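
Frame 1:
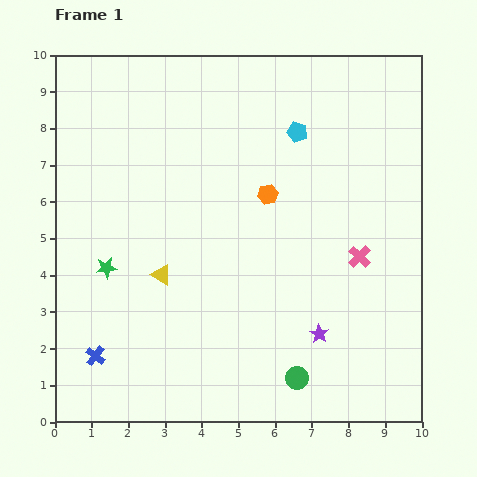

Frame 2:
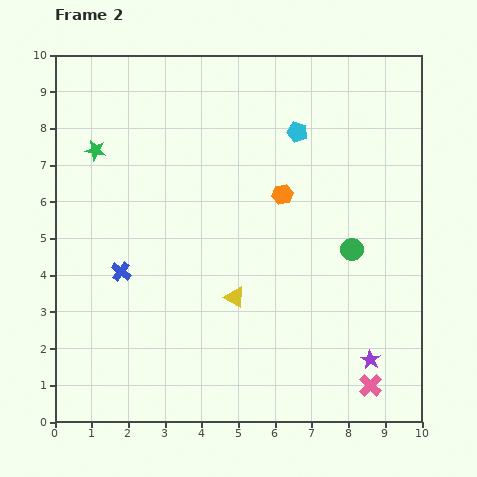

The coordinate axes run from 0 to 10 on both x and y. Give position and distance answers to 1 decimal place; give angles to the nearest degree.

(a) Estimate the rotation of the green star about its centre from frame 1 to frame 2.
18° clockwise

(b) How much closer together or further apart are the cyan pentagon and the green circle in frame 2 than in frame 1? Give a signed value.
-3.2

Distance in frame 1: 6.7. Distance in frame 2: 3.5.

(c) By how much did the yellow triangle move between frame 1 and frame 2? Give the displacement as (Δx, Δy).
(2.0, -0.6)

The yellow triangle was at (2.9, 4.0) in frame 1 and (4.9, 3.4) in frame 2.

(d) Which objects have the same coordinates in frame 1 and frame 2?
the cyan pentagon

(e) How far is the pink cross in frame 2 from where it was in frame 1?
3.5

The pink cross moved from (8.3, 4.5) to (8.6, 1.0), a distance of √(0.3² + 3.5²) ≈ 3.5.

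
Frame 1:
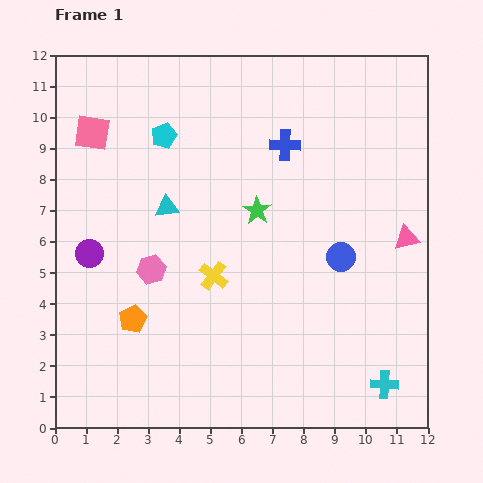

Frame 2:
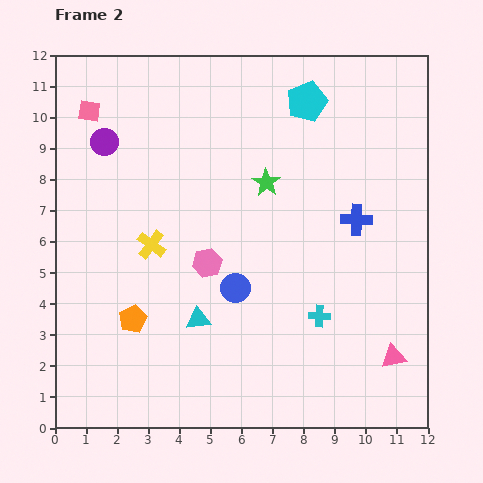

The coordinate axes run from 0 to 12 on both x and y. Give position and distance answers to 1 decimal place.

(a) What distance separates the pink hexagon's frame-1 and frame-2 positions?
1.8

The pink hexagon moved from (3.1, 5.1) to (4.9, 5.3), a distance of √(1.8² + 0.2²) ≈ 1.8.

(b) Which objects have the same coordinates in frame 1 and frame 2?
the orange pentagon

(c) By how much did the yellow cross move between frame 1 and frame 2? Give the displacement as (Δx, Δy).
(-2.0, 1.0)

The yellow cross was at (5.1, 4.9) in frame 1 and (3.1, 5.9) in frame 2.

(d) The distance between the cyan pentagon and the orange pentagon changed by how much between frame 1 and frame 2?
+3.0

Distance in frame 1: 6.0. Distance in frame 2: 9.0.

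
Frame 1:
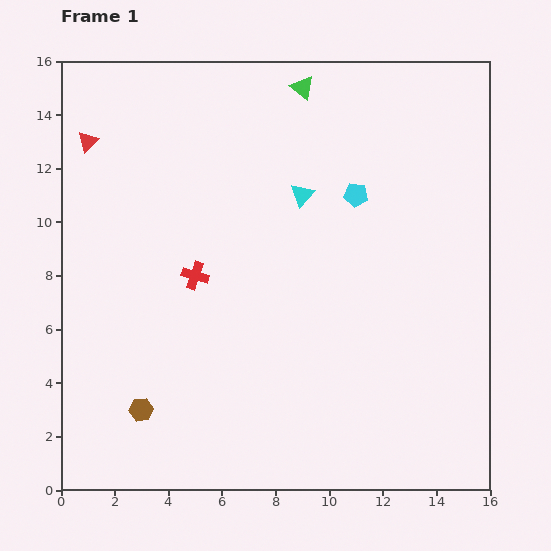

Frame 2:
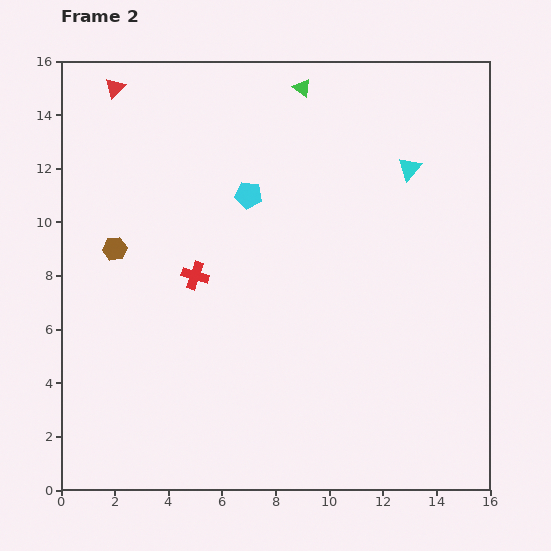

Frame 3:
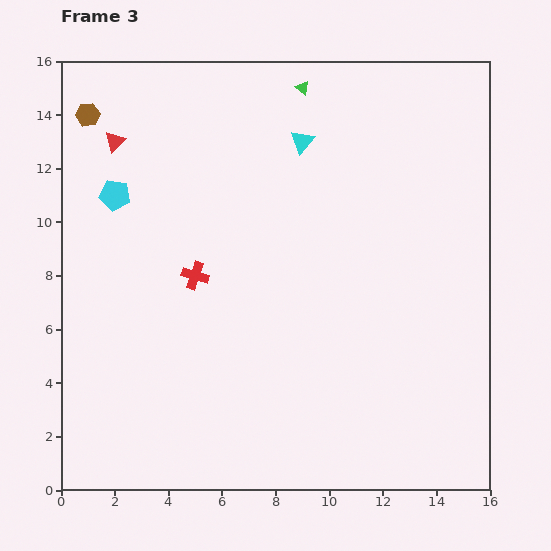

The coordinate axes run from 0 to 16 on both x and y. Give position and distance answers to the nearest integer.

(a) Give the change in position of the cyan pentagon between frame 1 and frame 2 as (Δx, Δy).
(-4, 0)

The cyan pentagon was at (11, 11) in frame 1 and (7, 11) in frame 2.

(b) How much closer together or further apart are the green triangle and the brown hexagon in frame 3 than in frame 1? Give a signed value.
-5

Distance in frame 1: 13. Distance in frame 3: 8.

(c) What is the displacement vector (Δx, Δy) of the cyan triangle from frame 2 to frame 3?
(-4, 1)

The cyan triangle was at (13, 12) in frame 2 and (9, 13) in frame 3.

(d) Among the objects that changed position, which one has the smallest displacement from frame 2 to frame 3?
the red triangle

(moved 2)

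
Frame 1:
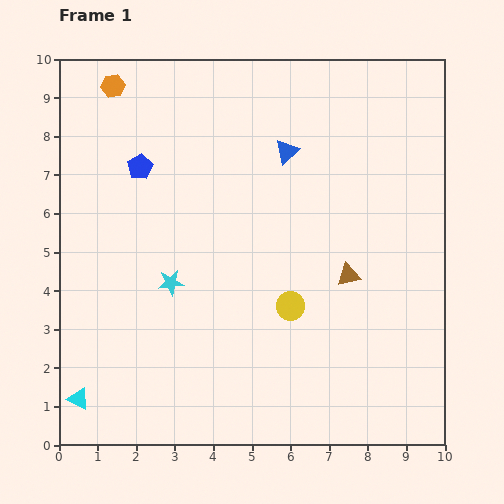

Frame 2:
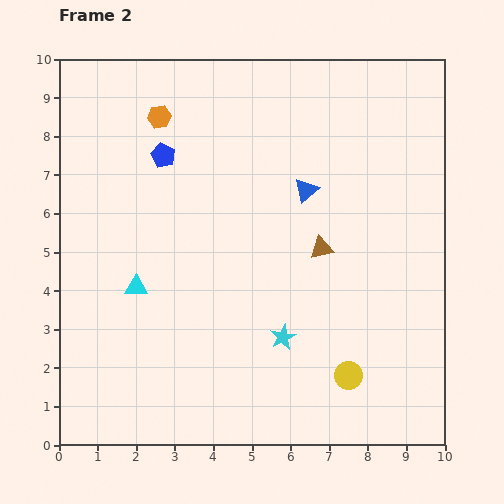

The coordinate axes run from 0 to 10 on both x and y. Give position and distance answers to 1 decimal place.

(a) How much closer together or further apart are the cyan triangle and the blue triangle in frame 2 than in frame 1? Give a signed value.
-3.3

Distance in frame 1: 8.4. Distance in frame 2: 5.1.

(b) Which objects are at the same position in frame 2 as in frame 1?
none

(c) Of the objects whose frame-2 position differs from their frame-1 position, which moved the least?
the blue pentagon

(moved 0.7)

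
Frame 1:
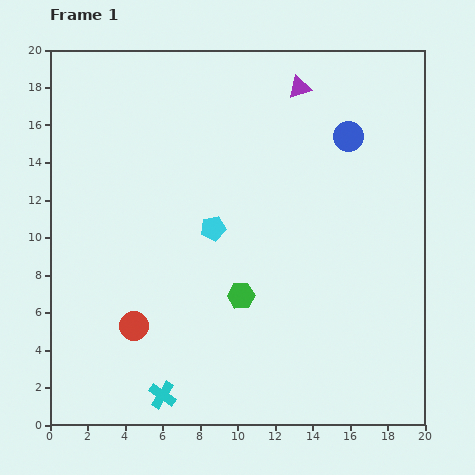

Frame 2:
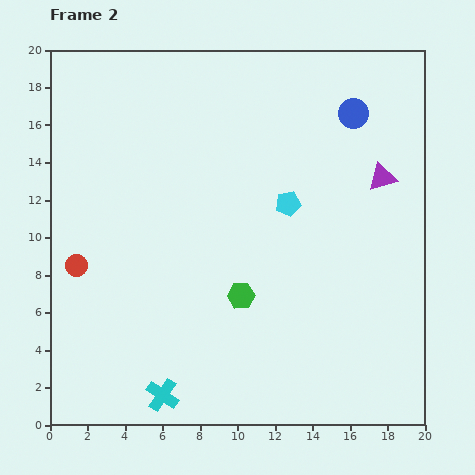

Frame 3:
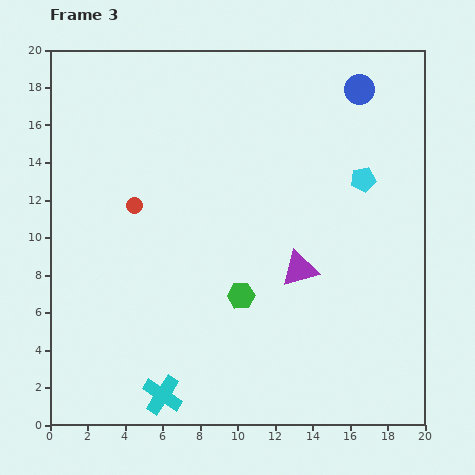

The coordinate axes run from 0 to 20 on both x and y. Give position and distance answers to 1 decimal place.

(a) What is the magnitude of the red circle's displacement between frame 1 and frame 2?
4.5

The red circle moved from (4.5, 5.3) to (1.4, 8.5), a distance of √(3.1² + 3.2²) ≈ 4.5.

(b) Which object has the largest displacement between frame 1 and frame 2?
the purple triangle

(moved 6.5; next 4.5)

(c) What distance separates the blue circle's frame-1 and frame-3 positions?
2.6

The blue circle moved from (15.9, 15.4) to (16.5, 17.9), a distance of √(0.6² + 2.5²) ≈ 2.6.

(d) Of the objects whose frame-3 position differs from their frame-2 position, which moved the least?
the blue circle

(moved 1.3)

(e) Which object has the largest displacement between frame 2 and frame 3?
the purple triangle

(moved 6.6; next 4.5)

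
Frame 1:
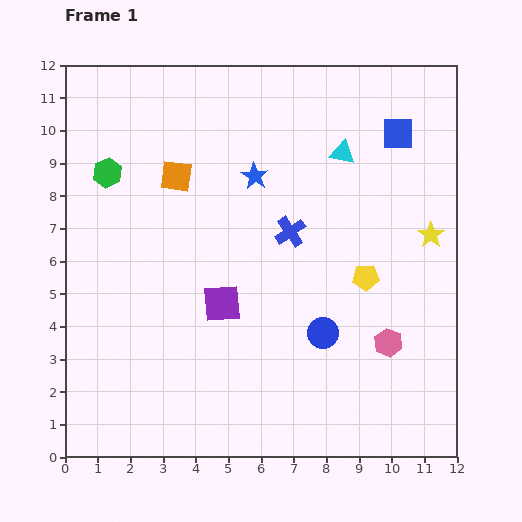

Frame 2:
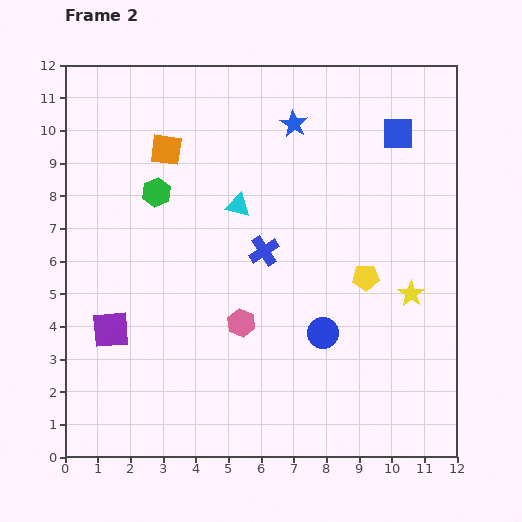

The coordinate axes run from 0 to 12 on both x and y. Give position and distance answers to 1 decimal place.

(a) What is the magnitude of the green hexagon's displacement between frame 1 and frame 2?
1.6

The green hexagon moved from (1.3, 8.7) to (2.8, 8.1), a distance of √(1.5² + 0.6²) ≈ 1.6.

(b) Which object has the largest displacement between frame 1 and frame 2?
the pink hexagon

(moved 4.5; next 3.6)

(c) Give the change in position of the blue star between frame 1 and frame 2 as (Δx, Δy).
(1.2, 1.6)

The blue star was at (5.8, 8.6) in frame 1 and (7.0, 10.2) in frame 2.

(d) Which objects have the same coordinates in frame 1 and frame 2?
the blue circle, the blue square, the yellow pentagon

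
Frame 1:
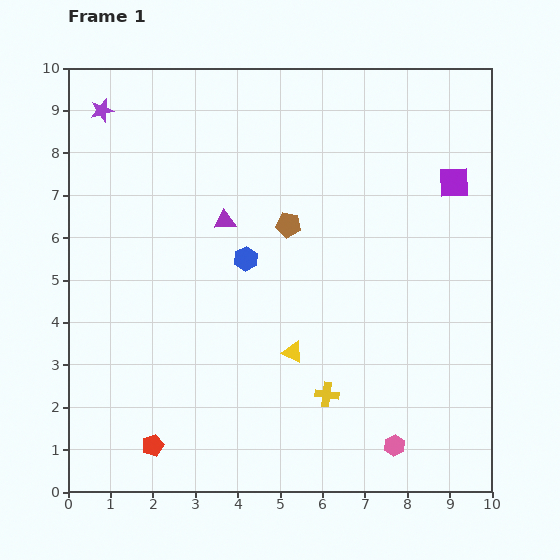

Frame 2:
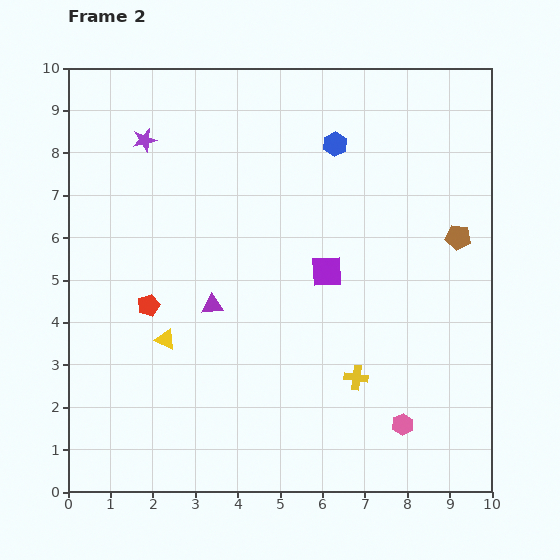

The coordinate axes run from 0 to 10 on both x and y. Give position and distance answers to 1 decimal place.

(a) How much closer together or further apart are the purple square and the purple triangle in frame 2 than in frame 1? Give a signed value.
-2.7

Distance in frame 1: 5.5. Distance in frame 2: 2.8.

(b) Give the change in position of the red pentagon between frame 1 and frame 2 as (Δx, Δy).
(-0.1, 3.3)

The red pentagon was at (2.0, 1.1) in frame 1 and (1.9, 4.4) in frame 2.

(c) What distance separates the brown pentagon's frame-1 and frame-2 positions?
4.0

The brown pentagon moved from (5.2, 6.3) to (9.2, 6.0), a distance of √(4.0² + 0.3²) ≈ 4.0.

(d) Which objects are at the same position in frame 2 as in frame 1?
none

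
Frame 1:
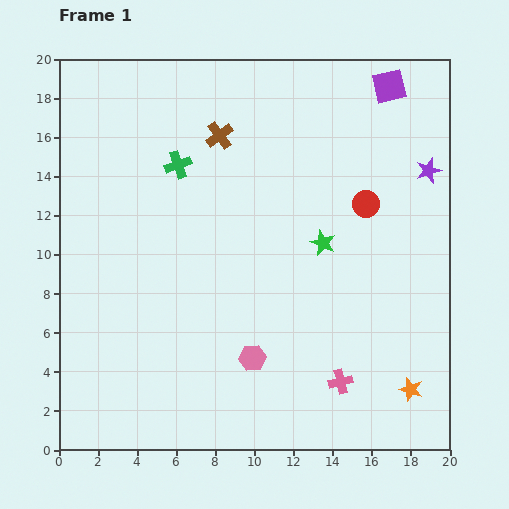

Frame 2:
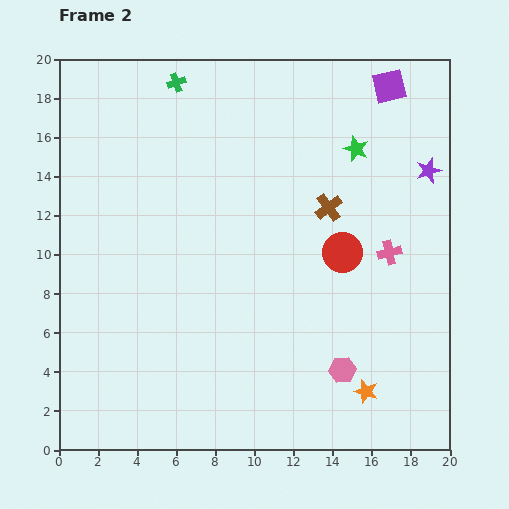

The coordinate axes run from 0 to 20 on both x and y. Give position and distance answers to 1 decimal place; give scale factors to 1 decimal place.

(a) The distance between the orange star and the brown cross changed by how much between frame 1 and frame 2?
-6.7

Distance in frame 1: 16.3. Distance in frame 2: 9.6.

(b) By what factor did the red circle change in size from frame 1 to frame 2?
1.5×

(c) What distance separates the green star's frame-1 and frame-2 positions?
5.1

The green star moved from (13.5, 10.6) to (15.2, 15.4), a distance of √(1.7² + 4.8²) ≈ 5.1.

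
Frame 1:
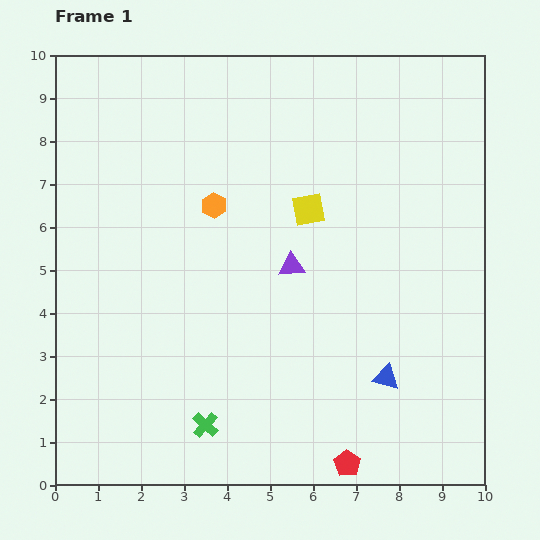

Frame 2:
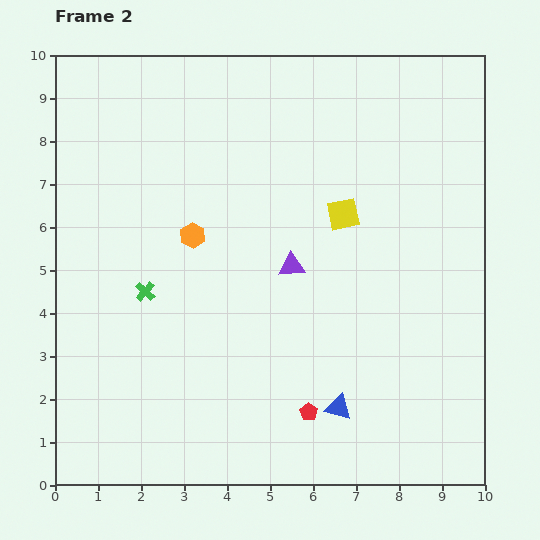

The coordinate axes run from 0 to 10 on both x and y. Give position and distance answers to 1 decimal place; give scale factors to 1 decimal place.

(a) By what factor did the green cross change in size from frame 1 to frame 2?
0.8×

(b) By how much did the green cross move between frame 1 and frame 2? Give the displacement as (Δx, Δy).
(-1.4, 3.1)

The green cross was at (3.5, 1.4) in frame 1 and (2.1, 4.5) in frame 2.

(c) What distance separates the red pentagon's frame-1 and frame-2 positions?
1.5

The red pentagon moved from (6.8, 0.5) to (5.9, 1.7), a distance of √(0.9² + 1.2²) ≈ 1.5.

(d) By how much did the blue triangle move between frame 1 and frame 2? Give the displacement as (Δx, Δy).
(-1.1, -0.7)

The blue triangle was at (7.7, 2.5) in frame 1 and (6.6, 1.8) in frame 2.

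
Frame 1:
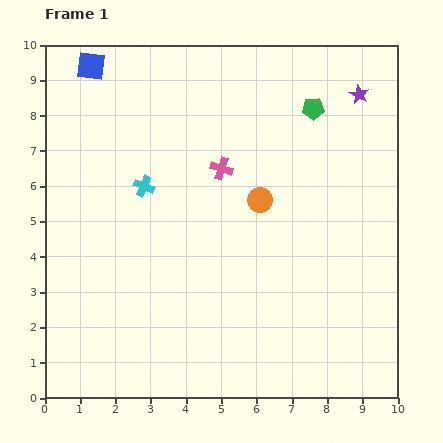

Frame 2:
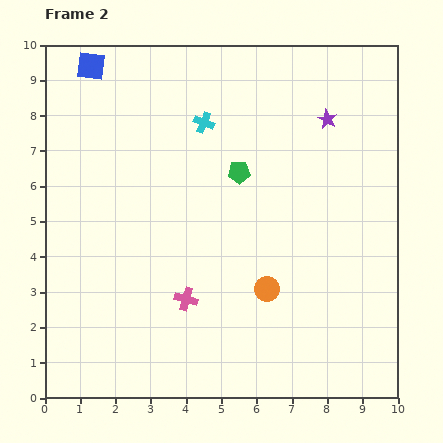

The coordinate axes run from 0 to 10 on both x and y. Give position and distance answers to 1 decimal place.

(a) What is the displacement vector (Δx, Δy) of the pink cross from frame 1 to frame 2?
(-1.0, -3.7)

The pink cross was at (5.0, 6.5) in frame 1 and (4.0, 2.8) in frame 2.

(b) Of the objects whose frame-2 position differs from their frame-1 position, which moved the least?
the purple star

(moved 1.1)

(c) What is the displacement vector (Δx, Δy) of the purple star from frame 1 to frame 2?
(-0.9, -0.7)

The purple star was at (8.9, 8.6) in frame 1 and (8.0, 7.9) in frame 2.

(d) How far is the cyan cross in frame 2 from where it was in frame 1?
2.5

The cyan cross moved from (2.8, 6.0) to (4.5, 7.8), a distance of √(1.7² + 1.8²) ≈ 2.5.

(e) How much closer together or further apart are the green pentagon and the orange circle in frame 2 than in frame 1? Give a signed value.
+0.4

Distance in frame 1: 3.0. Distance in frame 2: 3.4.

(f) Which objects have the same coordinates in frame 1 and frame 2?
the blue square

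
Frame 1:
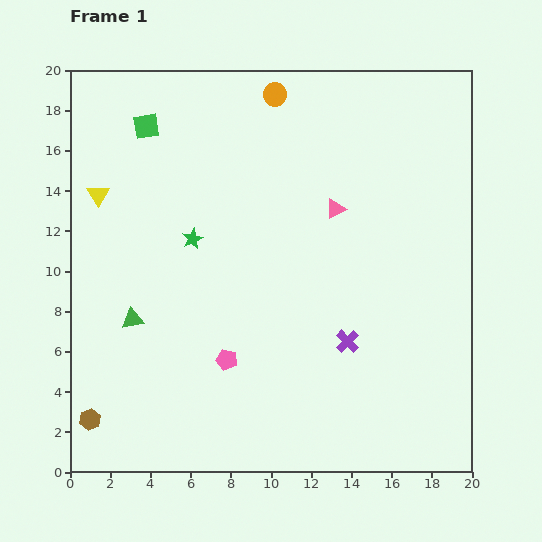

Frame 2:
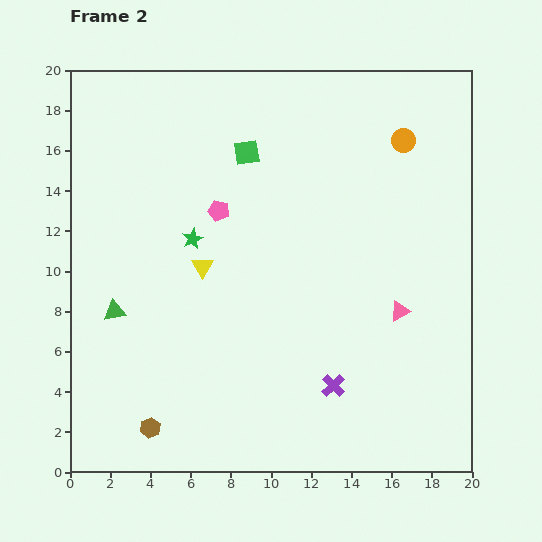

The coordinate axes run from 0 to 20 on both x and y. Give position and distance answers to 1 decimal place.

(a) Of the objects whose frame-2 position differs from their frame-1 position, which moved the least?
the green triangle

(moved 1.0)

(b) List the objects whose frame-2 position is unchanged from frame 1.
the green star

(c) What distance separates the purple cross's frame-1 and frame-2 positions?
2.3

The purple cross moved from (13.8, 6.5) to (13.1, 4.3), a distance of √(0.7² + 2.2²) ≈ 2.3.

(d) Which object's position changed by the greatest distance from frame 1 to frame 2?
the pink pentagon

(moved 7.4; next 6.8)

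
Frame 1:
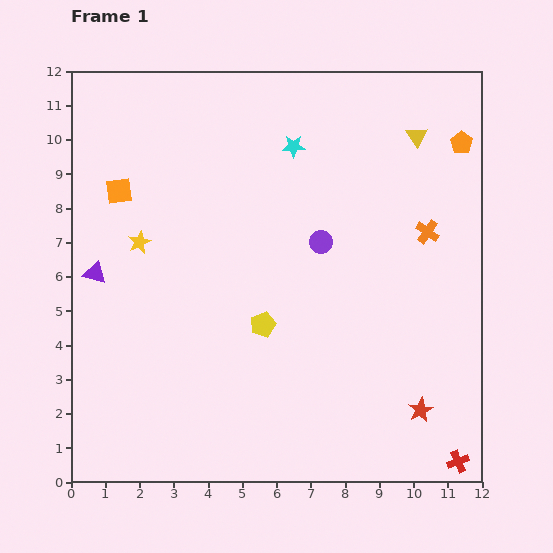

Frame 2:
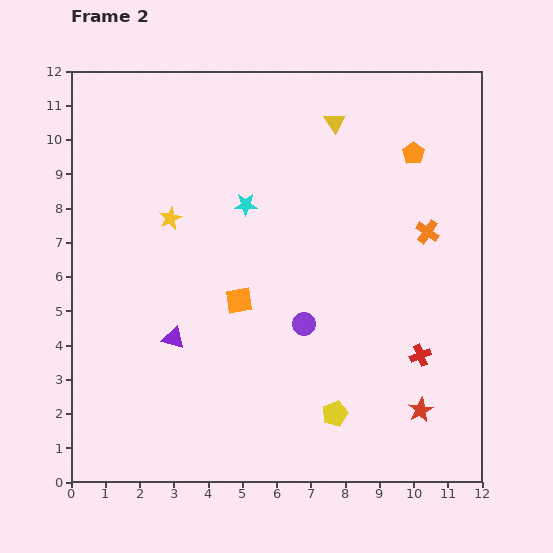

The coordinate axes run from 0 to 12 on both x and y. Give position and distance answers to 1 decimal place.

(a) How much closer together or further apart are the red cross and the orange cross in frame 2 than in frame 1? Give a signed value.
-3.2

Distance in frame 1: 6.8. Distance in frame 2: 3.6.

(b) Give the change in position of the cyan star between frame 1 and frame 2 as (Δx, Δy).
(-1.4, -1.7)

The cyan star was at (6.5, 9.8) in frame 1 and (5.1, 8.1) in frame 2.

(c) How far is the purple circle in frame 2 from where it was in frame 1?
2.5

The purple circle moved from (7.3, 7.0) to (6.8, 4.6), a distance of √(0.5² + 2.4²) ≈ 2.5.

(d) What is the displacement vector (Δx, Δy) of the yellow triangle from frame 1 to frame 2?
(-2.4, 0.4)

The yellow triangle was at (10.1, 10.1) in frame 1 and (7.7, 10.5) in frame 2.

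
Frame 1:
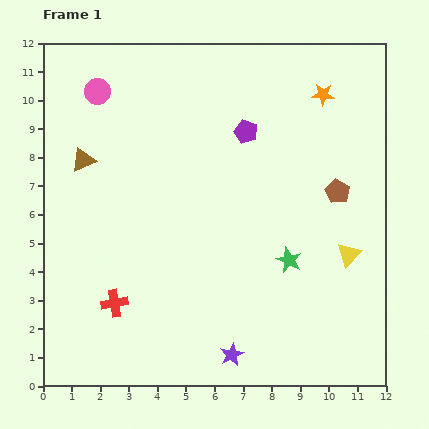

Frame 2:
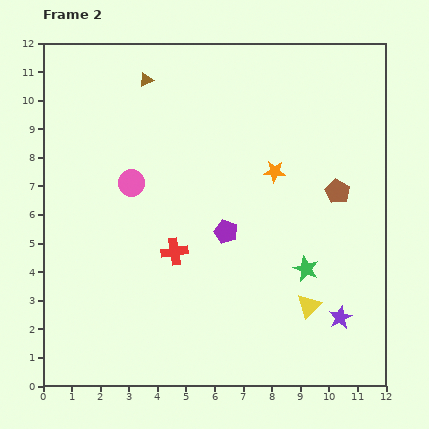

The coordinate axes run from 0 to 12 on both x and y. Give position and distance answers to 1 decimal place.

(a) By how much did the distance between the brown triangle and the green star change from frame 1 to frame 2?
+0.7

Distance in frame 1: 8.0. Distance in frame 2: 8.7.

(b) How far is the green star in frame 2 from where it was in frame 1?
0.7

The green star moved from (8.6, 4.4) to (9.2, 4.1), a distance of √(0.6² + 0.3²) ≈ 0.7.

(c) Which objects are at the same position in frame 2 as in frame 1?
the brown pentagon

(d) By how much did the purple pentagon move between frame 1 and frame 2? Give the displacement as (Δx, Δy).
(-0.7, -3.5)

The purple pentagon was at (7.1, 8.9) in frame 1 and (6.4, 5.4) in frame 2.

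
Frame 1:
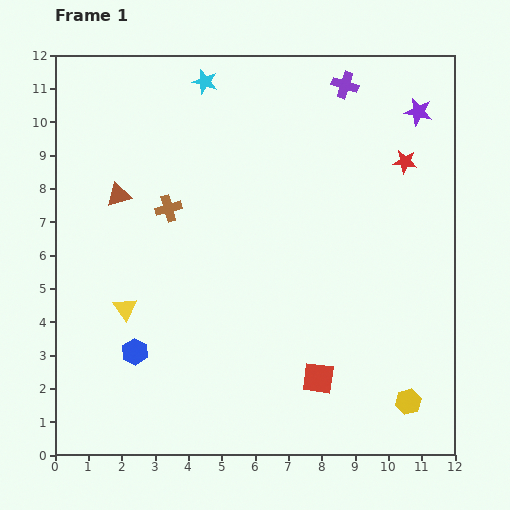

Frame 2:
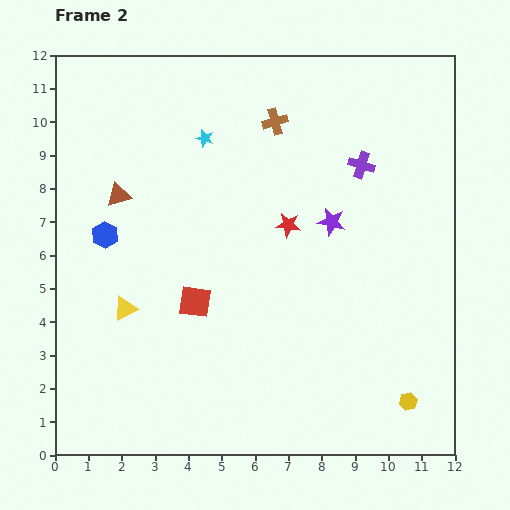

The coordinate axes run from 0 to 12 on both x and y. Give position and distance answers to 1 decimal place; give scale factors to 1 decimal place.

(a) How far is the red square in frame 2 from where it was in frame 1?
4.4

The red square moved from (7.9, 2.3) to (4.2, 4.6), a distance of √(3.7² + 2.3²) ≈ 4.4.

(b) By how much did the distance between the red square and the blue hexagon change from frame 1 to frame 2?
-2.2

Distance in frame 1: 5.6. Distance in frame 2: 3.4.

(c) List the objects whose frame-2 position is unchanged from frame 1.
the brown triangle, the yellow triangle, the yellow hexagon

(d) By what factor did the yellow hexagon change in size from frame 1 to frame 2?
0.7×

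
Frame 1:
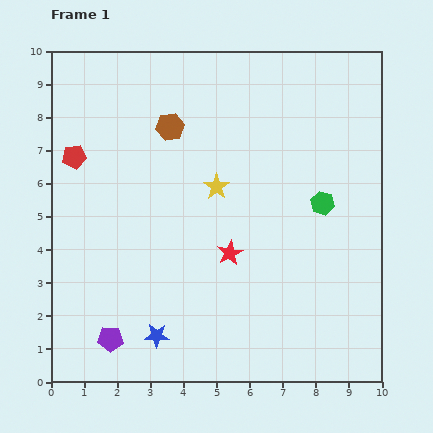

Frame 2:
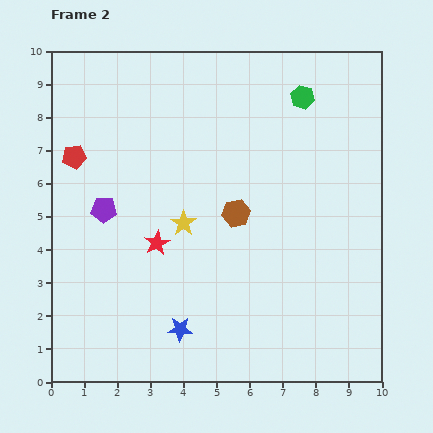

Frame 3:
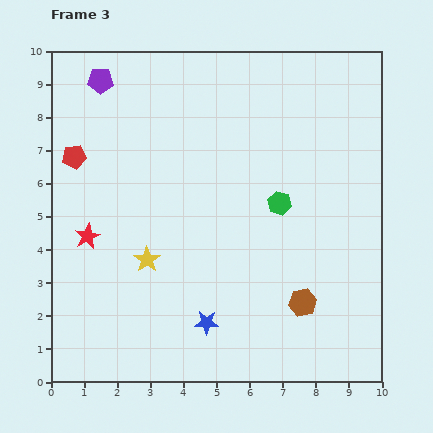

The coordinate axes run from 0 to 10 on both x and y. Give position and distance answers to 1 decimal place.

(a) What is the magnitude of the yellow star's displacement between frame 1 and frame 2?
1.5

The yellow star moved from (5.0, 5.9) to (4.0, 4.8), a distance of √(1.0² + 1.1²) ≈ 1.5.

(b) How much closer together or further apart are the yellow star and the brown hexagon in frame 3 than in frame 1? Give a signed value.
+2.6

Distance in frame 1: 2.3. Distance in frame 3: 4.9.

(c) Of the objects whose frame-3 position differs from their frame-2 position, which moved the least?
the blue star

(moved 0.8)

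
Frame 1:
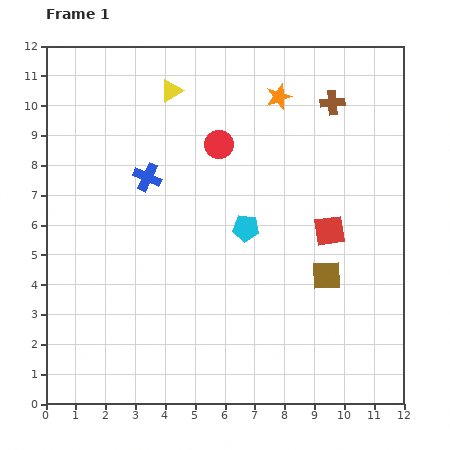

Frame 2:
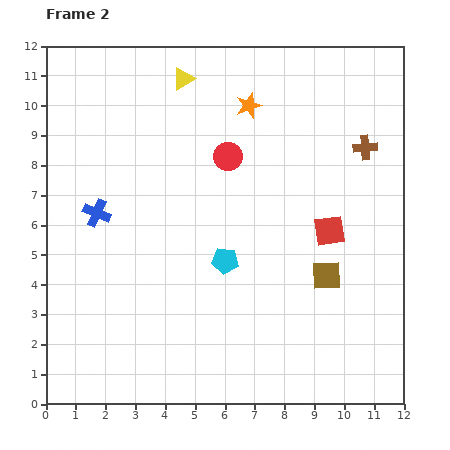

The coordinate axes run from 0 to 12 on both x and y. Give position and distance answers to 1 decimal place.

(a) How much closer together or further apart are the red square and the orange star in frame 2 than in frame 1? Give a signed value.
+0.2

Distance in frame 1: 4.8. Distance in frame 2: 5.0.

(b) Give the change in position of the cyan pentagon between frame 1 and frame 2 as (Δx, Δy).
(-0.7, -1.1)

The cyan pentagon was at (6.7, 5.9) in frame 1 and (6.0, 4.8) in frame 2.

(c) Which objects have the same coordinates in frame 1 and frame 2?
the red square, the brown square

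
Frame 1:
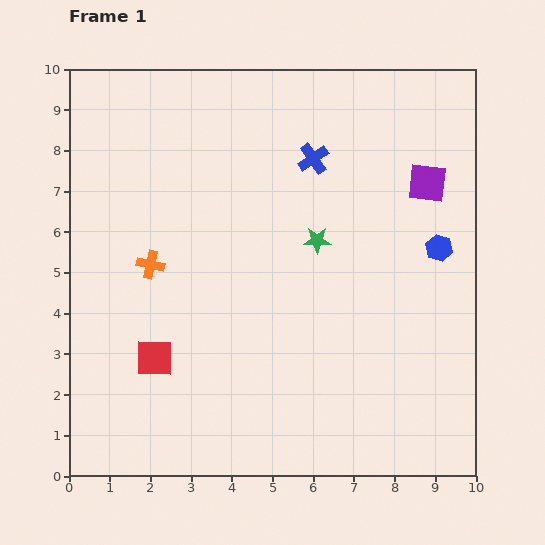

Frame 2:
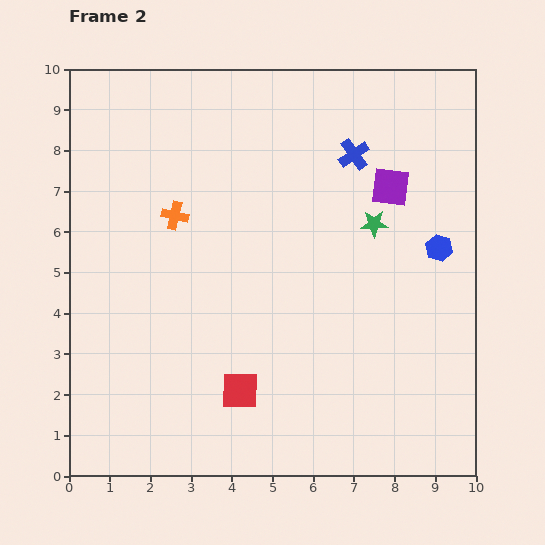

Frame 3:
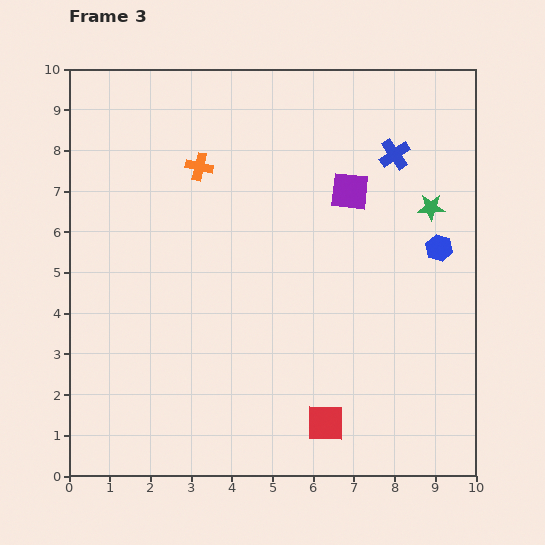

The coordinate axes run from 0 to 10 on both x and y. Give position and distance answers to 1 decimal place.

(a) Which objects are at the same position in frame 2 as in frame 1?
the blue hexagon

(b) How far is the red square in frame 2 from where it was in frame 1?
2.2

The red square moved from (2.1, 2.9) to (4.2, 2.1), a distance of √(2.1² + 0.8²) ≈ 2.2.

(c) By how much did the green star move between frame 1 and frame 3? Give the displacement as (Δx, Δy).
(2.8, 0.8)

The green star was at (6.1, 5.8) in frame 1 and (8.9, 6.6) in frame 3.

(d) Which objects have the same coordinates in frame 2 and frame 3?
the blue hexagon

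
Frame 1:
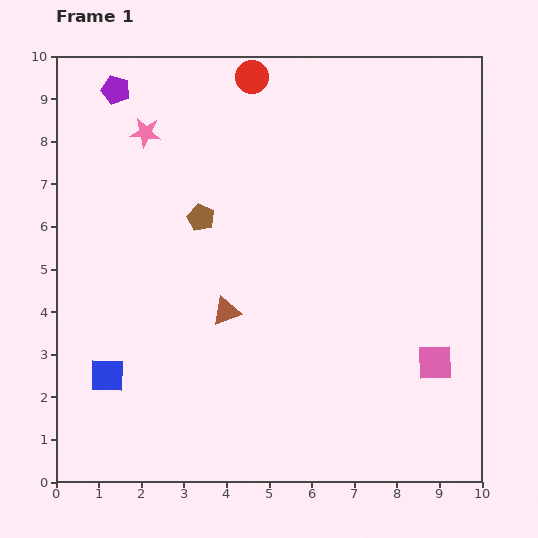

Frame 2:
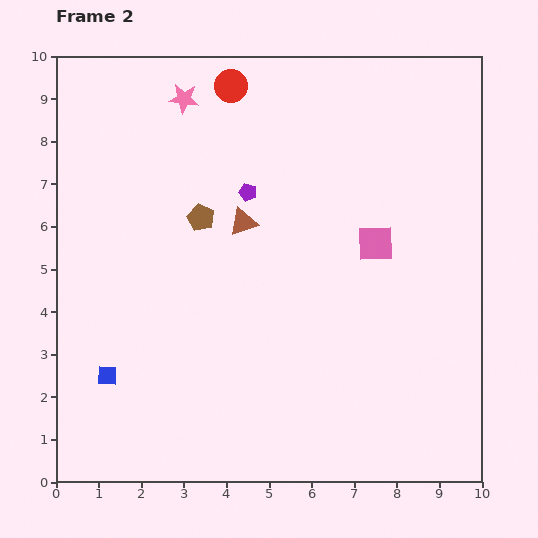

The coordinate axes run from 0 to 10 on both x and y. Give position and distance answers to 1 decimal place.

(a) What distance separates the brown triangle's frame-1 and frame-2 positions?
2.1

The brown triangle moved from (4.0, 4.0) to (4.4, 6.1), a distance of √(0.4² + 2.1²) ≈ 2.1.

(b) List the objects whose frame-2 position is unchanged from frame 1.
the brown pentagon, the blue square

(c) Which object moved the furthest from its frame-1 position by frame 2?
the purple pentagon

(moved 3.9; next 3.1)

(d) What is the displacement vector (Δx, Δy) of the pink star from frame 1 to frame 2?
(0.9, 0.8)

The pink star was at (2.1, 8.2) in frame 1 and (3.0, 9.0) in frame 2.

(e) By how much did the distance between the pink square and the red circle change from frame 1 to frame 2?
-3.0

Distance in frame 1: 8.0. Distance in frame 2: 5.0.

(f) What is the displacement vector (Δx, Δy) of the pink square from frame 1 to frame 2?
(-1.4, 2.8)

The pink square was at (8.9, 2.8) in frame 1 and (7.5, 5.6) in frame 2.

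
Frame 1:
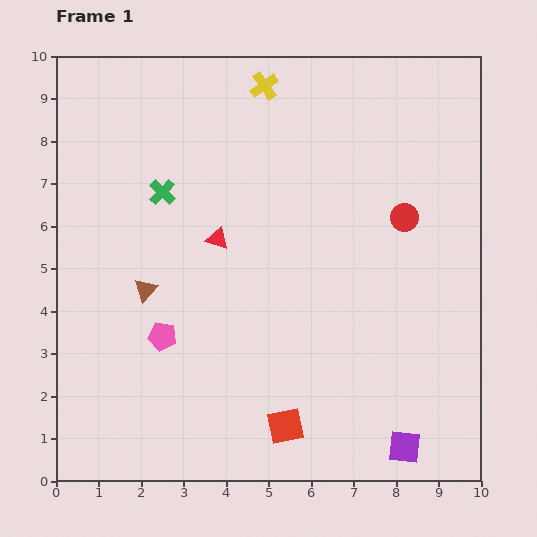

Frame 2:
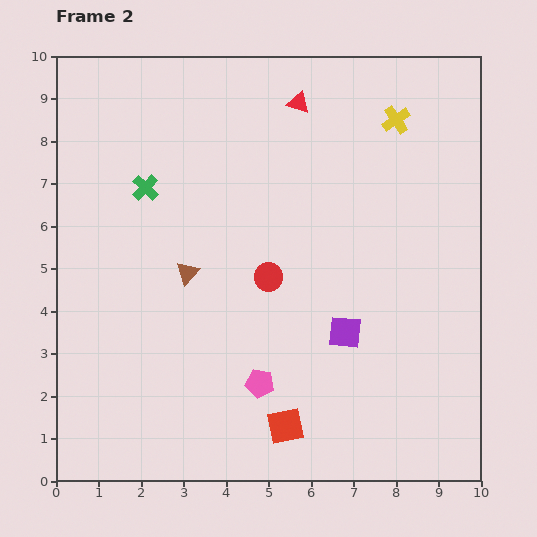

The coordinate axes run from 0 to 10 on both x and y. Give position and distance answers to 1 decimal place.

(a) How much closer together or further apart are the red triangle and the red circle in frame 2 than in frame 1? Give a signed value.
-0.2

Distance in frame 1: 4.4. Distance in frame 2: 4.2.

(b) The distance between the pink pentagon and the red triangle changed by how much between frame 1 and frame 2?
+4.1

Distance in frame 1: 2.6. Distance in frame 2: 6.7.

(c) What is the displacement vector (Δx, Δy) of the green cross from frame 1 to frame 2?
(-0.4, 0.1)

The green cross was at (2.5, 6.8) in frame 1 and (2.1, 6.9) in frame 2.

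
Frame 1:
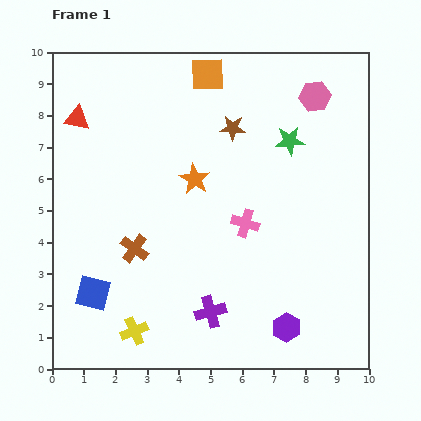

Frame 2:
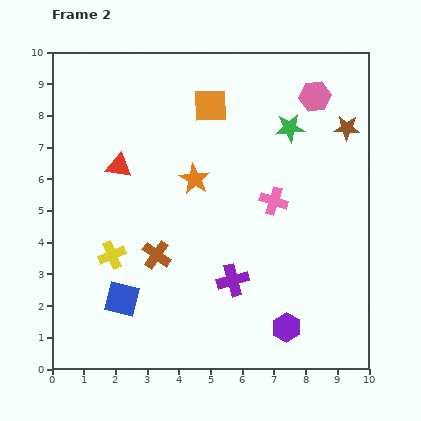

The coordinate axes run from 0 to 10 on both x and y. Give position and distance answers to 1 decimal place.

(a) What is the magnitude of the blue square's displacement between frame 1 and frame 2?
0.9

The blue square moved from (1.3, 2.4) to (2.2, 2.2), a distance of √(0.9² + 0.2²) ≈ 0.9.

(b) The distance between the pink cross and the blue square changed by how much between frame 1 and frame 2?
+0.4

Distance in frame 1: 5.3. Distance in frame 2: 5.7.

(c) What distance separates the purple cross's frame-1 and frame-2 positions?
1.2

The purple cross moved from (5.0, 1.8) to (5.7, 2.8), a distance of √(0.7² + 1.0²) ≈ 1.2.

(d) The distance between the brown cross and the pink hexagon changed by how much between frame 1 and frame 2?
-0.4

Distance in frame 1: 7.5. Distance in frame 2: 7.1.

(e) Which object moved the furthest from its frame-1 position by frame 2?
the brown star

(moved 3.6; next 2.5)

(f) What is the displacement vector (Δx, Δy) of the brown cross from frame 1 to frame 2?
(0.7, -0.2)

The brown cross was at (2.6, 3.8) in frame 1 and (3.3, 3.6) in frame 2.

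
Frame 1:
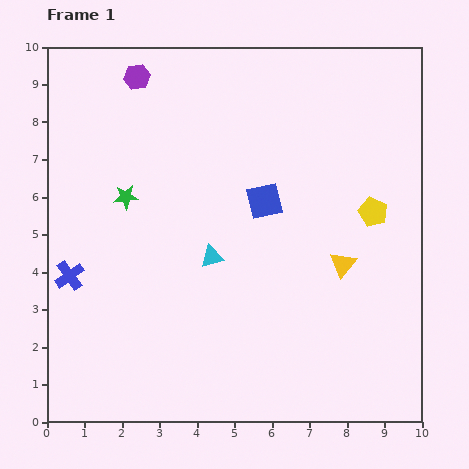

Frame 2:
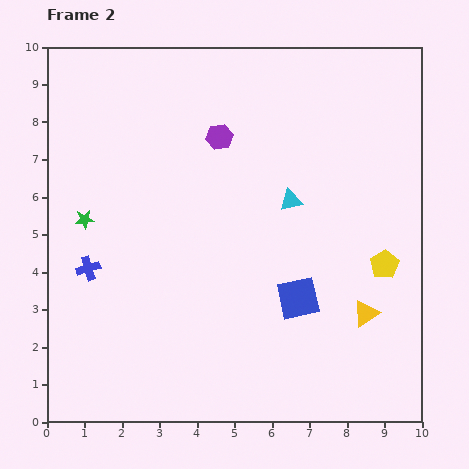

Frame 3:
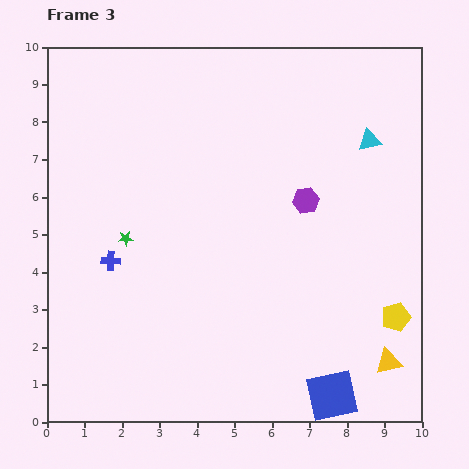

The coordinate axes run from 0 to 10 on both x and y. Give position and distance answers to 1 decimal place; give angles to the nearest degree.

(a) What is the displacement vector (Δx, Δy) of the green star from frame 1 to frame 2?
(-1.1, -0.6)

The green star was at (2.1, 6.0) in frame 1 and (1.0, 5.4) in frame 2.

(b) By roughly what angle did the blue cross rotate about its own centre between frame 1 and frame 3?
38° clockwise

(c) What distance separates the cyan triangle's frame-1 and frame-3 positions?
5.2

The cyan triangle moved from (4.4, 4.4) to (8.6, 7.5), a distance of √(4.2² + 3.1²) ≈ 5.2.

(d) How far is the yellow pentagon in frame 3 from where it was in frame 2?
1.4

The yellow pentagon moved from (9.0, 4.2) to (9.3, 2.8), a distance of √(0.3² + 1.4²) ≈ 1.4.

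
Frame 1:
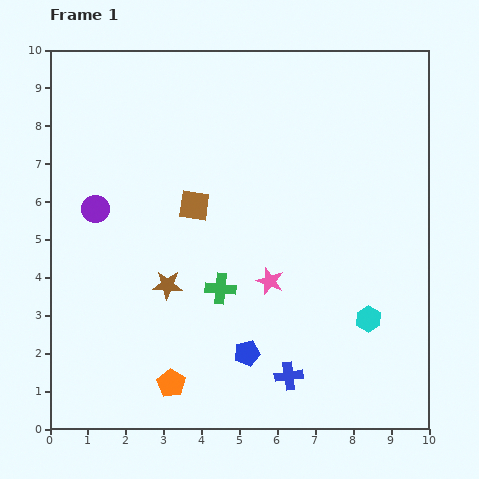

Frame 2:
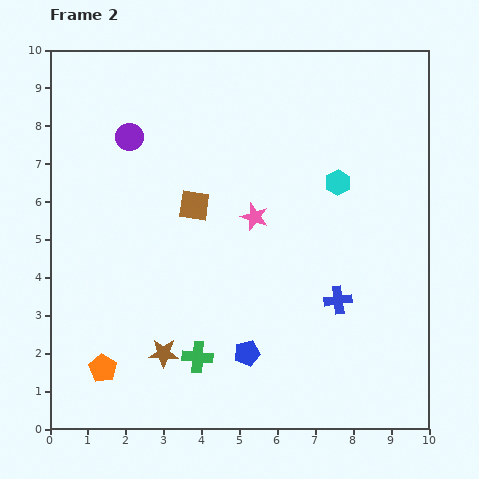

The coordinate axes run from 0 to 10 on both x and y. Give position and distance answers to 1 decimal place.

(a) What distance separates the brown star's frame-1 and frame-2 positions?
1.8

The brown star moved from (3.1, 3.8) to (3.0, 2.0), a distance of √(0.1² + 1.8²) ≈ 1.8.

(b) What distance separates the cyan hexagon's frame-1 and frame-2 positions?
3.7

The cyan hexagon moved from (8.4, 2.9) to (7.6, 6.5), a distance of √(0.8² + 3.6²) ≈ 3.7.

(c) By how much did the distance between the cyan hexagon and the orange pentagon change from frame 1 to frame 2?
+2.4

Distance in frame 1: 5.5. Distance in frame 2: 7.9.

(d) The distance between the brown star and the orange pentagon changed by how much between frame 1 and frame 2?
-1.0

Distance in frame 1: 2.6. Distance in frame 2: 1.6.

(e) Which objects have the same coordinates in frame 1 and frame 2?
the brown square, the blue pentagon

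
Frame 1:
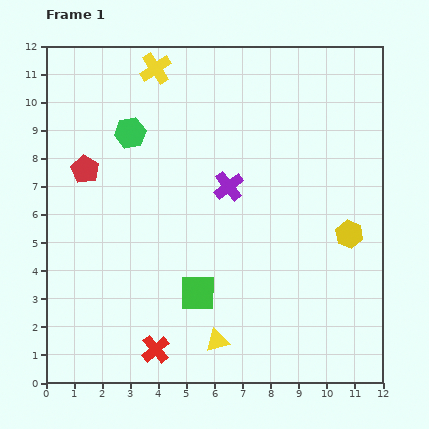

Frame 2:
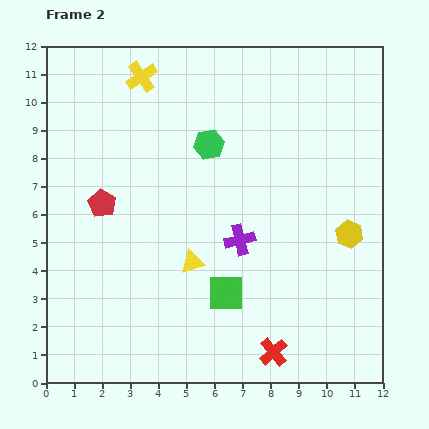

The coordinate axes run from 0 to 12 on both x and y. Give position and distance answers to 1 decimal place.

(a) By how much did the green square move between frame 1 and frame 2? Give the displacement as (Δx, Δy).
(1.0, 0.0)

The green square was at (5.4, 3.2) in frame 1 and (6.4, 3.2) in frame 2.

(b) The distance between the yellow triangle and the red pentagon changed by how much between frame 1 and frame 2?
-3.9

Distance in frame 1: 7.7. Distance in frame 2: 3.8.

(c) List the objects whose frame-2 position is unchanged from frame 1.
the yellow hexagon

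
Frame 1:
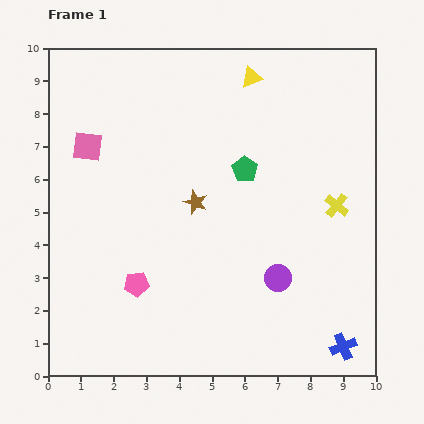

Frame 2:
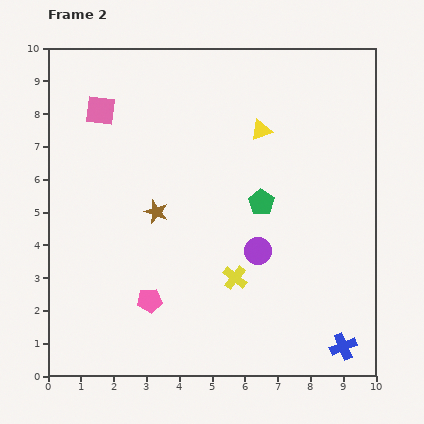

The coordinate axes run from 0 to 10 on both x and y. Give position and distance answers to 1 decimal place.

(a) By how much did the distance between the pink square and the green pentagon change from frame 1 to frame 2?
+0.7

Distance in frame 1: 4.9. Distance in frame 2: 5.6.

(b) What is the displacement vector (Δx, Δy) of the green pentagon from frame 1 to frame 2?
(0.5, -1.0)

The green pentagon was at (6.0, 6.3) in frame 1 and (6.5, 5.3) in frame 2.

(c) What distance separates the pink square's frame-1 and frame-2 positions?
1.2

The pink square moved from (1.2, 7.0) to (1.6, 8.1), a distance of √(0.4² + 1.1²) ≈ 1.2.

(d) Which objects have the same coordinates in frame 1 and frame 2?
the blue cross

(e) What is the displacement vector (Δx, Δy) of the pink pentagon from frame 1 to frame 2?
(0.4, -0.5)

The pink pentagon was at (2.7, 2.8) in frame 1 and (3.1, 2.3) in frame 2.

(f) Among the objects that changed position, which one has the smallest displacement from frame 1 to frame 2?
the pink pentagon

(moved 0.6)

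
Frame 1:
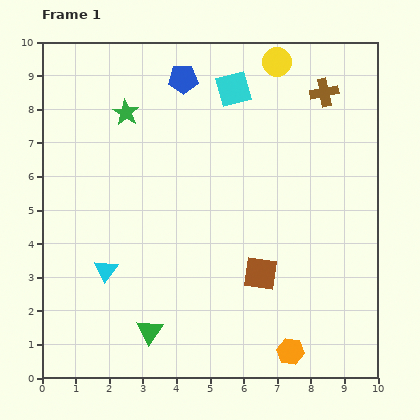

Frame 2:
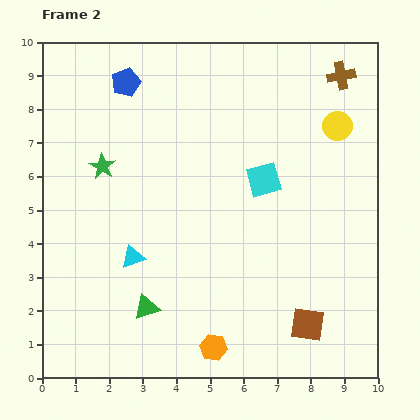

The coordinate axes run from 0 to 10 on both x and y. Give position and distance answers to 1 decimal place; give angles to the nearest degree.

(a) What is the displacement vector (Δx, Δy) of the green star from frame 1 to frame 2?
(-0.7, -1.6)

The green star was at (2.5, 7.9) in frame 1 and (1.8, 6.3) in frame 2.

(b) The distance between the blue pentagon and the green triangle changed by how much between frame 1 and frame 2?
-0.9

Distance in frame 1: 7.6. Distance in frame 2: 6.7.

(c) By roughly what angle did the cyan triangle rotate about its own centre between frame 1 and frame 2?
34° clockwise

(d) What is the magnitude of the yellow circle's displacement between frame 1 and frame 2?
2.6

The yellow circle moved from (7.0, 9.4) to (8.8, 7.5), a distance of √(1.8² + 1.9²) ≈ 2.6.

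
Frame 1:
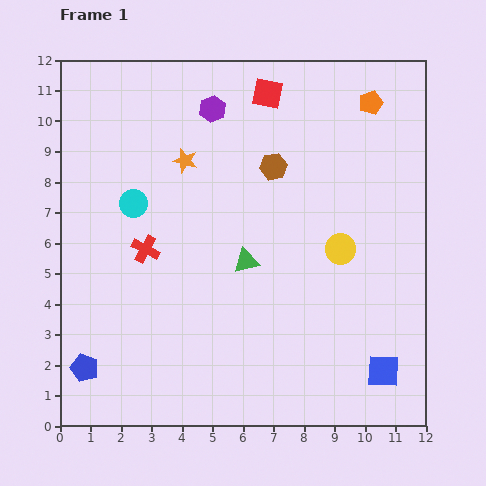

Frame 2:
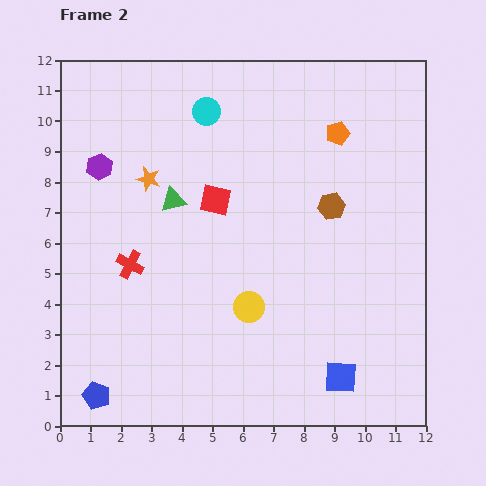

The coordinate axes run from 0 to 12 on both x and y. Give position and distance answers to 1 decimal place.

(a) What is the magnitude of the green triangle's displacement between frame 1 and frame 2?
3.1

The green triangle moved from (6.1, 5.4) to (3.7, 7.4), a distance of √(2.4² + 2.0²) ≈ 3.1.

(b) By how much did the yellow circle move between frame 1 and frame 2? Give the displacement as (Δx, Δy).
(-3.0, -1.9)

The yellow circle was at (9.2, 5.8) in frame 1 and (6.2, 3.9) in frame 2.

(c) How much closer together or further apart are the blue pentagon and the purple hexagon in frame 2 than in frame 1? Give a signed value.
-2.0

Distance in frame 1: 9.5. Distance in frame 2: 7.5.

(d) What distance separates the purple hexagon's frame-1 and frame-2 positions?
4.2

The purple hexagon moved from (5.0, 10.4) to (1.3, 8.5), a distance of √(3.7² + 1.9²) ≈ 4.2.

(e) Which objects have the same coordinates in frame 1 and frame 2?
none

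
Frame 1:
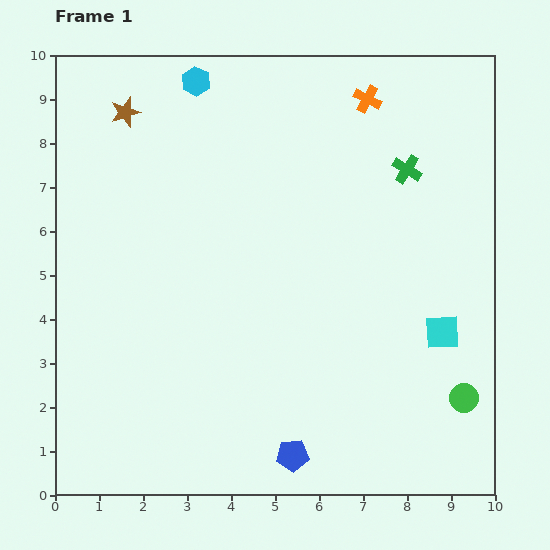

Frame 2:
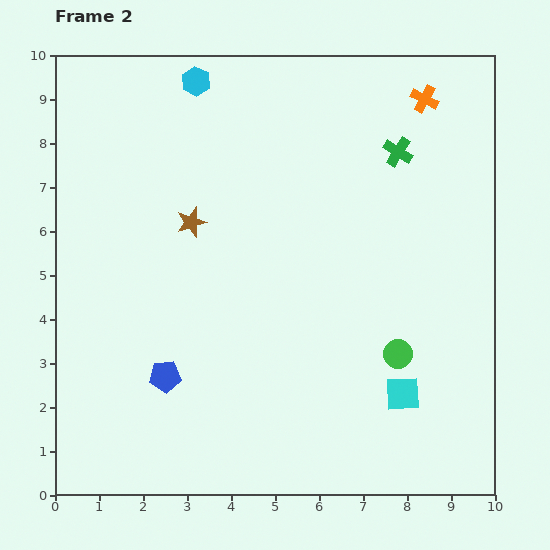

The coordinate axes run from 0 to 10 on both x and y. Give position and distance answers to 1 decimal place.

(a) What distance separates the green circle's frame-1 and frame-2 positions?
1.8

The green circle moved from (9.3, 2.2) to (7.8, 3.2), a distance of √(1.5² + 1.0²) ≈ 1.8.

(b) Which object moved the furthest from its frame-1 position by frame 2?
the blue pentagon

(moved 3.4; next 2.9)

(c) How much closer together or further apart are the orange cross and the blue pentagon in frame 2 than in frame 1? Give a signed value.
+0.3

Distance in frame 1: 8.3. Distance in frame 2: 8.6.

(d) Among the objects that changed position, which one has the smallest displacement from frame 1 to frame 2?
the green cross

(moved 0.4)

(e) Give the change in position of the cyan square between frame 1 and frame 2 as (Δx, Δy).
(-0.9, -1.4)

The cyan square was at (8.8, 3.7) in frame 1 and (7.9, 2.3) in frame 2.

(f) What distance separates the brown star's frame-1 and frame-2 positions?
2.9

The brown star moved from (1.6, 8.7) to (3.1, 6.2), a distance of √(1.5² + 2.5²) ≈ 2.9.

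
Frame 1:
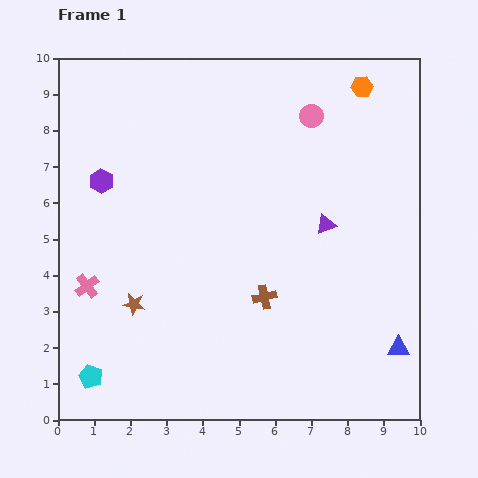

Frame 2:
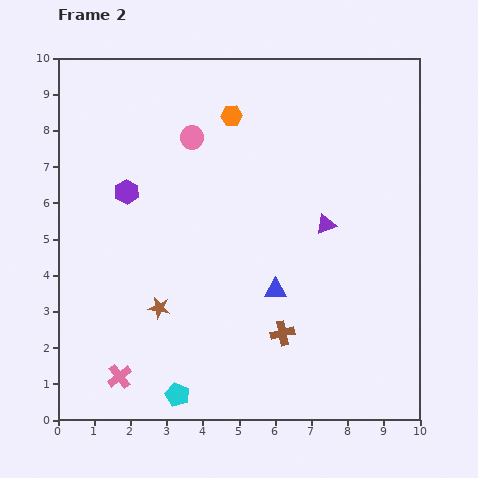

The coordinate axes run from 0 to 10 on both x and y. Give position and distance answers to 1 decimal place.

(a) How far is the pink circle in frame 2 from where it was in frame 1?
3.4

The pink circle moved from (7.0, 8.4) to (3.7, 7.8), a distance of √(3.3² + 0.6²) ≈ 3.4.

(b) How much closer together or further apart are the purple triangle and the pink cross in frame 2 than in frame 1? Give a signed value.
+0.3

Distance in frame 1: 6.8. Distance in frame 2: 7.1.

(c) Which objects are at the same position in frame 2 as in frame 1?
the purple triangle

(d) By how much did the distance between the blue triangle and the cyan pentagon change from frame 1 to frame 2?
-4.5

Distance in frame 1: 8.5. Distance in frame 2: 4.0.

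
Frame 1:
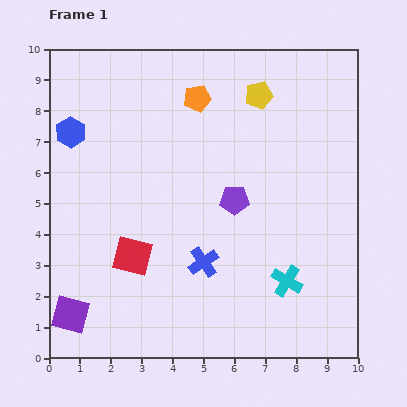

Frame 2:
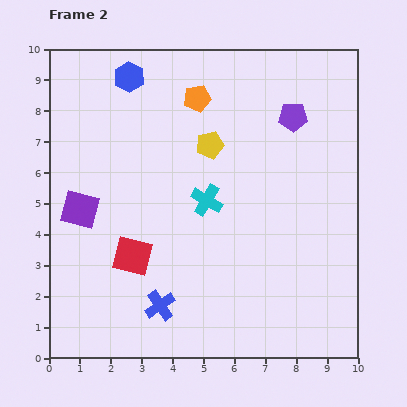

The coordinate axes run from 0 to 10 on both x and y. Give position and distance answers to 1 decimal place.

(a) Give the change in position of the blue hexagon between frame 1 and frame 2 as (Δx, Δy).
(1.9, 1.8)

The blue hexagon was at (0.7, 7.3) in frame 1 and (2.6, 9.1) in frame 2.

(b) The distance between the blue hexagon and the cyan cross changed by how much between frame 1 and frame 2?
-3.8

Distance in frame 1: 8.5. Distance in frame 2: 4.7.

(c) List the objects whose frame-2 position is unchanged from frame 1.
the red square, the orange pentagon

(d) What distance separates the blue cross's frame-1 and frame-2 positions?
2.0

The blue cross moved from (5.0, 3.1) to (3.6, 1.7), a distance of √(1.4² + 1.4²) ≈ 2.0.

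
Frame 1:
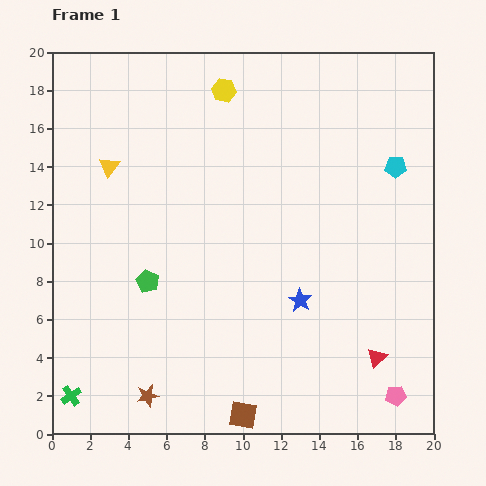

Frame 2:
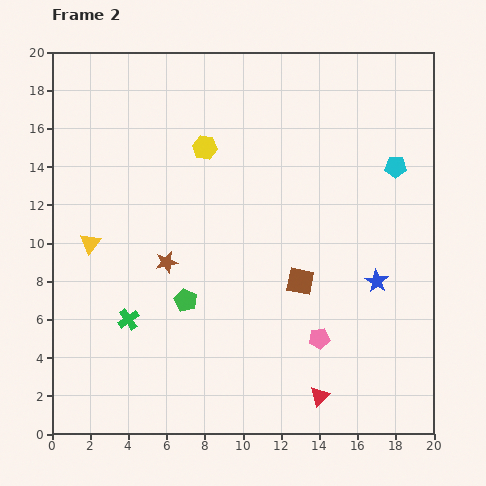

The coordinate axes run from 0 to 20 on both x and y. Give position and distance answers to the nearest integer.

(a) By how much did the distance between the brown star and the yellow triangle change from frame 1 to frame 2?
-8

Distance in frame 1: 12. Distance in frame 2: 4.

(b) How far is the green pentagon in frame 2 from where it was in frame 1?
2

The green pentagon moved from (5, 8) to (7, 7), a distance of √(2² + 1²) ≈ 2.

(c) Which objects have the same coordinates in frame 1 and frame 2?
the cyan pentagon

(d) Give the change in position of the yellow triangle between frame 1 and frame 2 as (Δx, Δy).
(-1, -4)

The yellow triangle was at (3, 14) in frame 1 and (2, 10) in frame 2.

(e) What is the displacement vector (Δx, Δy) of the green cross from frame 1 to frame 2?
(3, 4)

The green cross was at (1, 2) in frame 1 and (4, 6) in frame 2.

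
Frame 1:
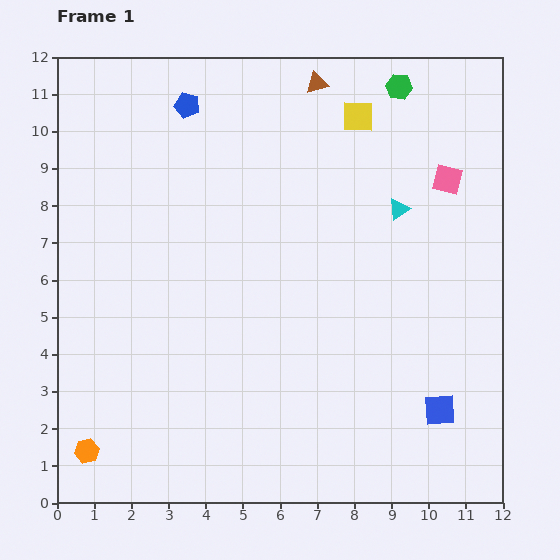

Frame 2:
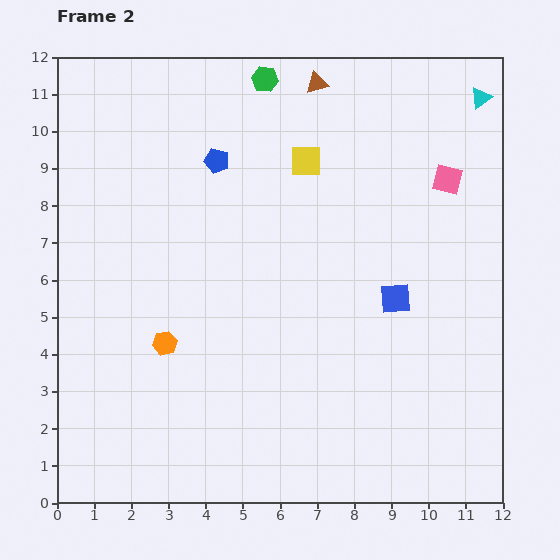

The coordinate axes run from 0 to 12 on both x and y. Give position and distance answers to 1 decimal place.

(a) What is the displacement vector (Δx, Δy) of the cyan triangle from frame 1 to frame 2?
(2.2, 3.0)

The cyan triangle was at (9.2, 7.9) in frame 1 and (11.4, 10.9) in frame 2.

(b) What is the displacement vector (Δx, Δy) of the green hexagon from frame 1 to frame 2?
(-3.6, 0.2)

The green hexagon was at (9.2, 11.2) in frame 1 and (5.6, 11.4) in frame 2.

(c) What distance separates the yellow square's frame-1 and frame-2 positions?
1.8

The yellow square moved from (8.1, 10.4) to (6.7, 9.2), a distance of √(1.4² + 1.2²) ≈ 1.8.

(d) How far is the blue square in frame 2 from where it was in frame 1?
3.2

The blue square moved from (10.3, 2.5) to (9.1, 5.5), a distance of √(1.2² + 3.0²) ≈ 3.2.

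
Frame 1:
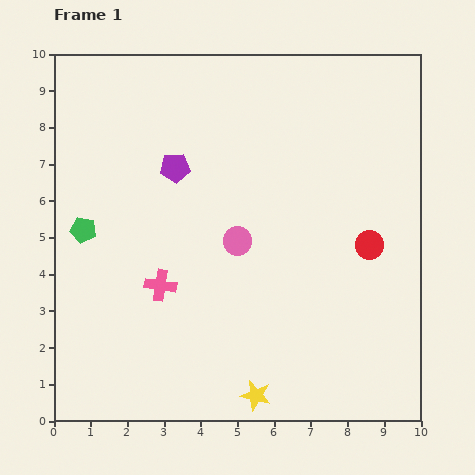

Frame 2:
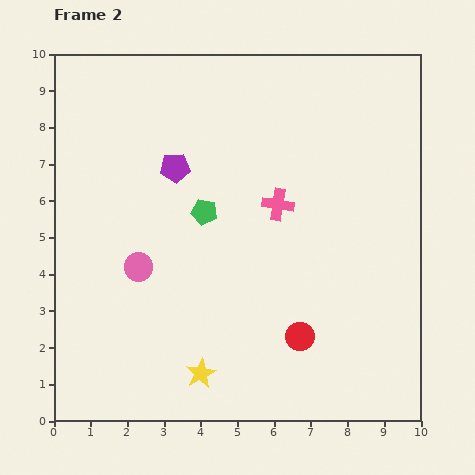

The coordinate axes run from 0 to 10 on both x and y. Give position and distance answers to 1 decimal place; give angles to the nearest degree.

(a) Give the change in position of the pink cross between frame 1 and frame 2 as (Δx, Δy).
(3.2, 2.2)

The pink cross was at (2.9, 3.7) in frame 1 and (6.1, 5.9) in frame 2.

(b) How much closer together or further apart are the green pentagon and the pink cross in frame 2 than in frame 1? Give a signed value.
-0.6

Distance in frame 1: 2.6. Distance in frame 2: 2.0.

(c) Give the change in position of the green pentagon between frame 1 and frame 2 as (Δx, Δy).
(3.3, 0.5)

The green pentagon was at (0.8, 5.2) in frame 1 and (4.1, 5.7) in frame 2.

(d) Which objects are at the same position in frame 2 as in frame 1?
the purple pentagon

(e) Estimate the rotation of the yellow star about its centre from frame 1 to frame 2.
30° clockwise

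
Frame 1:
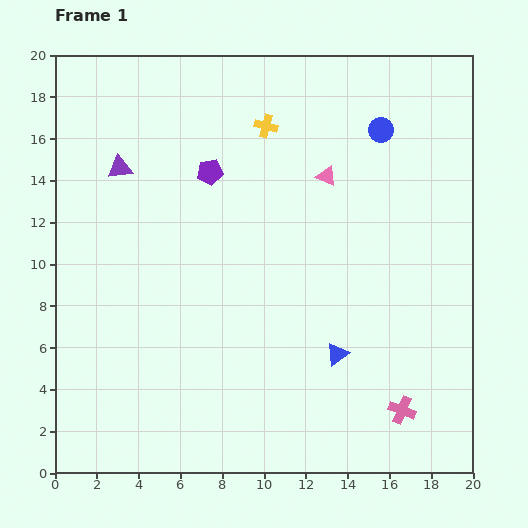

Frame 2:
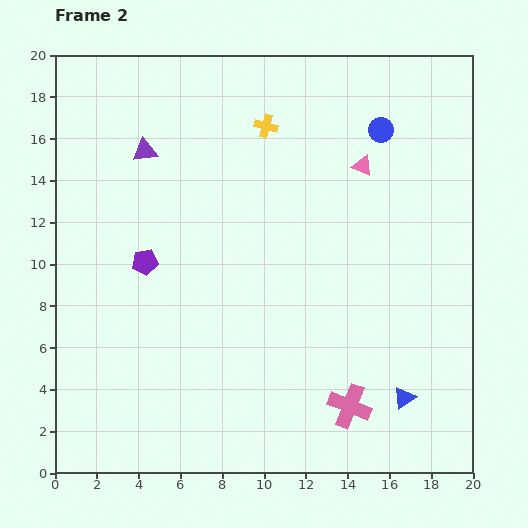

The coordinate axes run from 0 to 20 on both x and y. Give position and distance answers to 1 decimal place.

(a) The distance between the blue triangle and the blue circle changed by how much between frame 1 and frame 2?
+1.9

Distance in frame 1: 10.9. Distance in frame 2: 12.8.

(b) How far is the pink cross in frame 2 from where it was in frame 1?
2.5

The pink cross moved from (16.6, 3.0) to (14.1, 3.2), a distance of √(2.5² + 0.2²) ≈ 2.5.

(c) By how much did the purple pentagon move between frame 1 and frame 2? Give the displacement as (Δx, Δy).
(-3.1, -4.3)

The purple pentagon was at (7.4, 14.4) in frame 1 and (4.3, 10.1) in frame 2.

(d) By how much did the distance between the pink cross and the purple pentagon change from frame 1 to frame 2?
-2.6

Distance in frame 1: 14.6. Distance in frame 2: 12.0.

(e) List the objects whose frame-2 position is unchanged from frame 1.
the blue circle, the yellow cross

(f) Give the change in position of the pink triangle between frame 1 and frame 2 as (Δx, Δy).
(1.7, 0.5)

The pink triangle was at (13.0, 14.2) in frame 1 and (14.7, 14.7) in frame 2.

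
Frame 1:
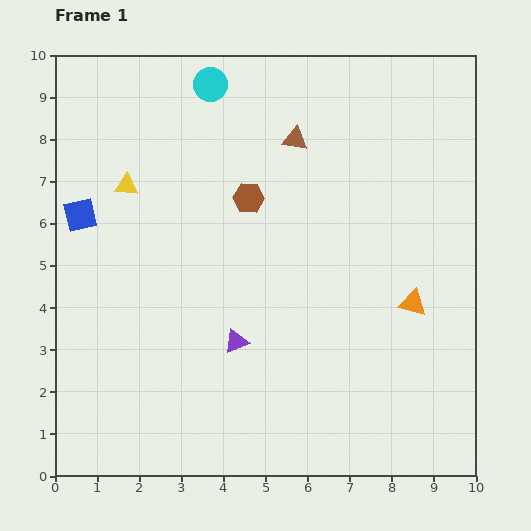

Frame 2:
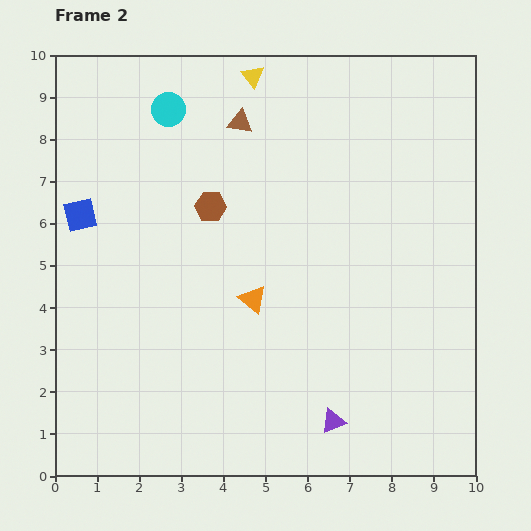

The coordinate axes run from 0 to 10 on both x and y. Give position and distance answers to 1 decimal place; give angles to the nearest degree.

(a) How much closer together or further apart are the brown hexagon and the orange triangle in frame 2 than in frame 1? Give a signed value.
-2.2

Distance in frame 1: 4.6. Distance in frame 2: 2.4.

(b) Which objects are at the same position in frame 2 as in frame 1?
the blue square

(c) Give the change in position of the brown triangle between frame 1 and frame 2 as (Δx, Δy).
(-1.3, 0.4)

The brown triangle was at (5.7, 8.0) in frame 1 and (4.4, 8.4) in frame 2.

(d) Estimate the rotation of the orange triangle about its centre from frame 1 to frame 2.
25° clockwise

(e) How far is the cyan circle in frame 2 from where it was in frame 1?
1.2

The cyan circle moved from (3.7, 9.3) to (2.7, 8.7), a distance of √(1.0² + 0.6²) ≈ 1.2.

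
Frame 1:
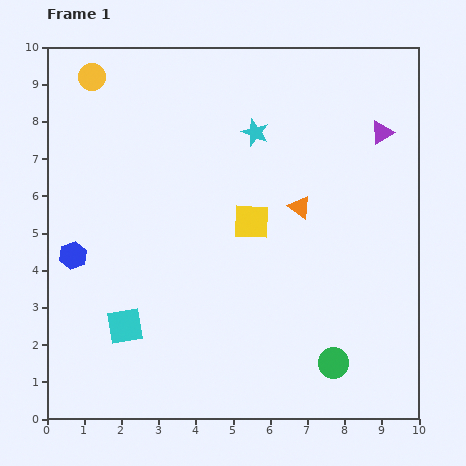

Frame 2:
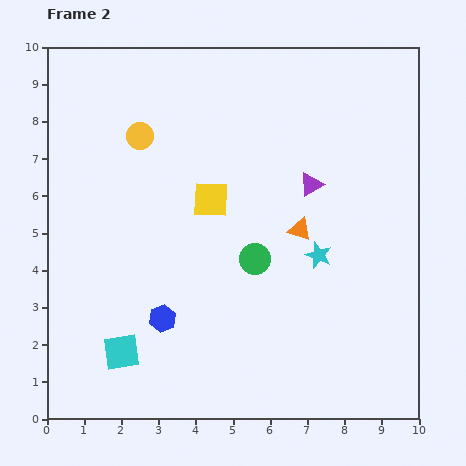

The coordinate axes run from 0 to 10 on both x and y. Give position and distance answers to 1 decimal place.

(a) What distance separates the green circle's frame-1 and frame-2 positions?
3.5

The green circle moved from (7.7, 1.5) to (5.6, 4.3), a distance of √(2.1² + 2.8²) ≈ 3.5.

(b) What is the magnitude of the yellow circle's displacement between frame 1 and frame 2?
2.1

The yellow circle moved from (1.2, 9.2) to (2.5, 7.6), a distance of √(1.3² + 1.6²) ≈ 2.1.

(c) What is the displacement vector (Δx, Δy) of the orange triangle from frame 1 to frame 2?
(0.0, -0.6)

The orange triangle was at (6.8, 5.7) in frame 1 and (6.8, 5.1) in frame 2.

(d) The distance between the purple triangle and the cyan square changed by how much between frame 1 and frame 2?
-1.8

Distance in frame 1: 8.6. Distance in frame 2: 6.8.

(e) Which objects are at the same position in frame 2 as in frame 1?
none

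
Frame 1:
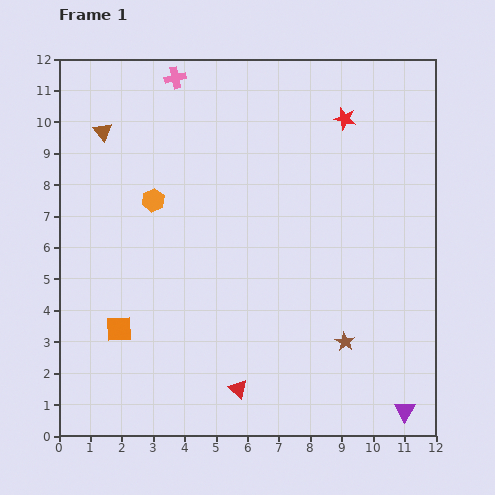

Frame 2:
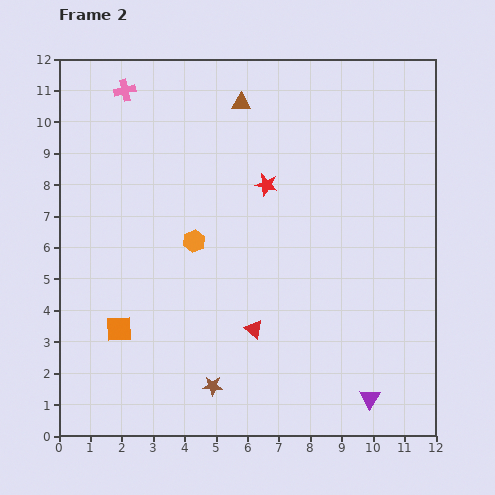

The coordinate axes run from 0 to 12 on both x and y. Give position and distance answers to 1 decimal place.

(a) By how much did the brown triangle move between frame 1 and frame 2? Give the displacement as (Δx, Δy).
(4.4, 0.9)

The brown triangle was at (1.4, 9.7) in frame 1 and (5.8, 10.6) in frame 2.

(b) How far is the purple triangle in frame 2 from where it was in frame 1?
1.2

The purple triangle moved from (11.0, 0.8) to (9.9, 1.2), a distance of √(1.1² + 0.4²) ≈ 1.2.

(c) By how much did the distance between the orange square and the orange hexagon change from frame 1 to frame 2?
-0.5

Distance in frame 1: 4.2. Distance in frame 2: 3.7.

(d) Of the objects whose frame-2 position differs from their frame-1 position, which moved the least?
the purple triangle

(moved 1.2)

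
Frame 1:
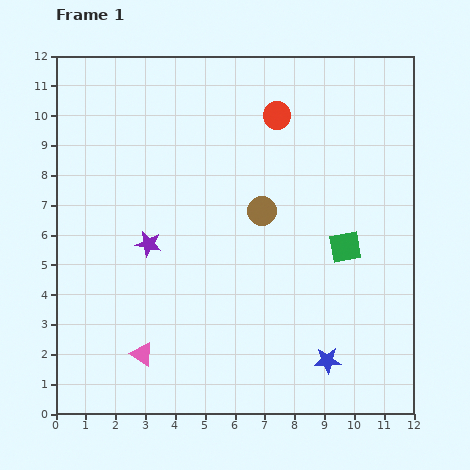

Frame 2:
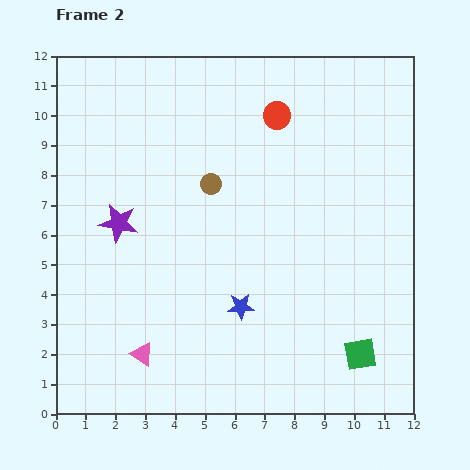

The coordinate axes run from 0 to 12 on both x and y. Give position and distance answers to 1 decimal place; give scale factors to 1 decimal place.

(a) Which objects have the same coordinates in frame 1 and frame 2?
the red circle, the pink triangle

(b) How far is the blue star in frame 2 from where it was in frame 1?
3.4

The blue star moved from (9.1, 1.8) to (6.2, 3.6), a distance of √(2.9² + 1.8²) ≈ 3.4.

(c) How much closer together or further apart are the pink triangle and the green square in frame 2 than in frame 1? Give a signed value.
-0.4

Distance in frame 1: 7.7. Distance in frame 2: 7.3.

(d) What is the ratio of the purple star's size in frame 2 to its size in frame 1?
1.5×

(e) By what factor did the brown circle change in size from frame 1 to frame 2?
0.7×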